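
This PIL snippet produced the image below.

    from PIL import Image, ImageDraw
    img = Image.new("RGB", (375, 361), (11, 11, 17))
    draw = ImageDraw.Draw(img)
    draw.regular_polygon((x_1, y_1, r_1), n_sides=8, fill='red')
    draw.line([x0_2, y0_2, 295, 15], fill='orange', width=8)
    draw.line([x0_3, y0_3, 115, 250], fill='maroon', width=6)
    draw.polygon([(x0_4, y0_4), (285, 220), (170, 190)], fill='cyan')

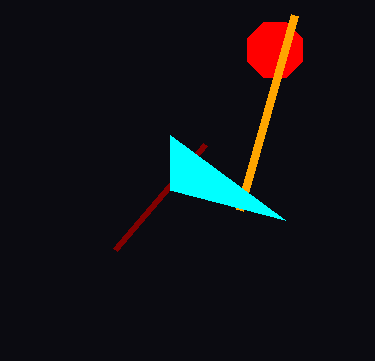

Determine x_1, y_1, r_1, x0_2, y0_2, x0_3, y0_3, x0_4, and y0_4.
x_1 = 275
y_1 = 50
r_1 = 30
x0_2 = 240
y0_2 = 210
x0_3 = 205
y0_3 = 145
x0_4 = 170
y0_4 = 135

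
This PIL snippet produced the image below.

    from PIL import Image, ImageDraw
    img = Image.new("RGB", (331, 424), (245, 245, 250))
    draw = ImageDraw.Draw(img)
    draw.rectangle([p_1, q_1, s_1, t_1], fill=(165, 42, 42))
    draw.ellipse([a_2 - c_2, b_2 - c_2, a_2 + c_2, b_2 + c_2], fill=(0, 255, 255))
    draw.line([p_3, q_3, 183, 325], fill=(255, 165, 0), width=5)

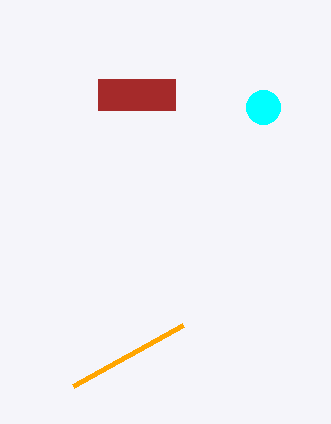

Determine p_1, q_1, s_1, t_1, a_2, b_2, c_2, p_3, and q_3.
p_1 = 98
q_1 = 79
s_1 = 175
t_1 = 110
a_2 = 263
b_2 = 107
c_2 = 17
p_3 = 73
q_3 = 386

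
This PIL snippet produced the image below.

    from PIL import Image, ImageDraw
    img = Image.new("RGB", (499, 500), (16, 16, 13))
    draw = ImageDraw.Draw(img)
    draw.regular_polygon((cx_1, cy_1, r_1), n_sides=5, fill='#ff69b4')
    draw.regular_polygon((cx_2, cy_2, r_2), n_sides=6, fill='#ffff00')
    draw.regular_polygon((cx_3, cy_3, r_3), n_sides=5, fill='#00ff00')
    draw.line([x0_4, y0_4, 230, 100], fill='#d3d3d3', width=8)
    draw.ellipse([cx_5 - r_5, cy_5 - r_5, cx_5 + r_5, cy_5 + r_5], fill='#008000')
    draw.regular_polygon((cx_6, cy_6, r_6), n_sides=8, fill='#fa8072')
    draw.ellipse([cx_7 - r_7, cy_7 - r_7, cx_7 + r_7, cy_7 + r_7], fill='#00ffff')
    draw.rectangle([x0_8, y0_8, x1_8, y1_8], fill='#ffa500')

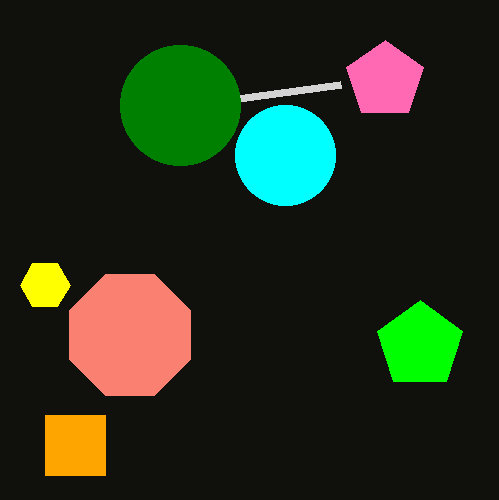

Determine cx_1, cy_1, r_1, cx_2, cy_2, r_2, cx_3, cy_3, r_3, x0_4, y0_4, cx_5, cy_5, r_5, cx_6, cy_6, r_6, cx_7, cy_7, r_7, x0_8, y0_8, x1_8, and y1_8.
cx_1 = 385
cy_1 = 80
r_1 = 40
cx_2 = 45
cy_2 = 285
r_2 = 25
cx_3 = 420
cy_3 = 345
r_3 = 45
x0_4 = 340
y0_4 = 85
cx_5 = 180
cy_5 = 105
r_5 = 60
cx_6 = 130
cy_6 = 335
r_6 = 65
cx_7 = 285
cy_7 = 155
r_7 = 50
x0_8 = 45
y0_8 = 415
x1_8 = 105
y1_8 = 475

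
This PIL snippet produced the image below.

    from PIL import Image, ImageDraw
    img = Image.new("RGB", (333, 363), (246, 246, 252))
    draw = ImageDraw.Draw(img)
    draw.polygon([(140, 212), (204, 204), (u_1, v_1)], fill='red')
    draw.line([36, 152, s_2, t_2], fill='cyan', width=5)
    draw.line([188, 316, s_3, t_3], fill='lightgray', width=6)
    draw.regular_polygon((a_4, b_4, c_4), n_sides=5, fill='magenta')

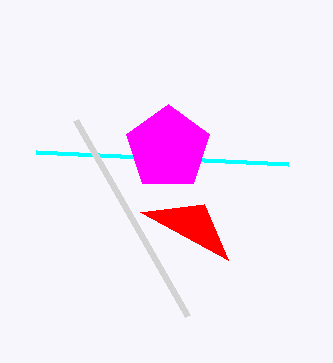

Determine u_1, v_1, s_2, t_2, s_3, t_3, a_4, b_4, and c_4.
u_1 = 228, v_1 = 260, s_2 = 288, t_2 = 164, s_3 = 76, t_3 = 120, a_4 = 168, b_4 = 148, c_4 = 44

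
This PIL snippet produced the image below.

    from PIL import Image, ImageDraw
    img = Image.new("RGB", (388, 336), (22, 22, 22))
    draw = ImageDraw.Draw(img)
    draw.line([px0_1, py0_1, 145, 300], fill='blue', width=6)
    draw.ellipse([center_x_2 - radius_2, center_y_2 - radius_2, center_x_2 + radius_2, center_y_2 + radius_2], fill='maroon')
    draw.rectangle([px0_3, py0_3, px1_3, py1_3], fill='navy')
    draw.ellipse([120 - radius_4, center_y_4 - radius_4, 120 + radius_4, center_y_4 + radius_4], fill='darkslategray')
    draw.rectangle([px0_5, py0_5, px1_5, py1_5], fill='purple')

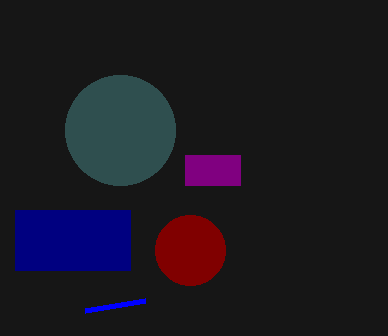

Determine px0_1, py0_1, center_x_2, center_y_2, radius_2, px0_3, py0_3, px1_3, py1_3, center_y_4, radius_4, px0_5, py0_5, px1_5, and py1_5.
px0_1 = 85; py0_1 = 310; center_x_2 = 190; center_y_2 = 250; radius_2 = 35; px0_3 = 15; py0_3 = 210; px1_3 = 130; py1_3 = 270; center_y_4 = 130; radius_4 = 55; px0_5 = 185; py0_5 = 155; px1_5 = 240; py1_5 = 185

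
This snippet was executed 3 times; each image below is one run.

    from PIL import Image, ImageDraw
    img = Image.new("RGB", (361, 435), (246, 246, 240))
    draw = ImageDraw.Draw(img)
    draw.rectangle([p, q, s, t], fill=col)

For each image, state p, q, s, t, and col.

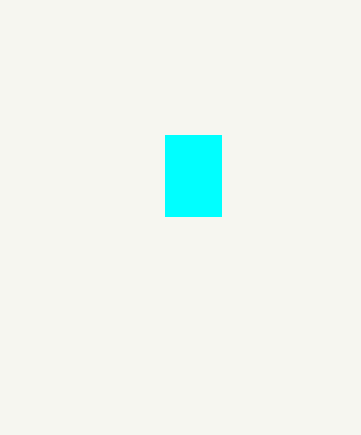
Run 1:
p = 165; q = 135; s = 221; t = 216; col = 'cyan'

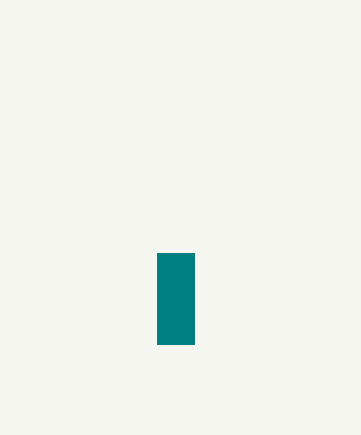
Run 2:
p = 157, q = 253, s = 194, t = 344, col = 'teal'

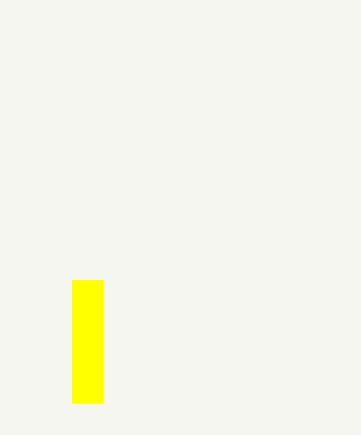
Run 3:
p = 72
q = 280
s = 102
t = 402
col = 'yellow'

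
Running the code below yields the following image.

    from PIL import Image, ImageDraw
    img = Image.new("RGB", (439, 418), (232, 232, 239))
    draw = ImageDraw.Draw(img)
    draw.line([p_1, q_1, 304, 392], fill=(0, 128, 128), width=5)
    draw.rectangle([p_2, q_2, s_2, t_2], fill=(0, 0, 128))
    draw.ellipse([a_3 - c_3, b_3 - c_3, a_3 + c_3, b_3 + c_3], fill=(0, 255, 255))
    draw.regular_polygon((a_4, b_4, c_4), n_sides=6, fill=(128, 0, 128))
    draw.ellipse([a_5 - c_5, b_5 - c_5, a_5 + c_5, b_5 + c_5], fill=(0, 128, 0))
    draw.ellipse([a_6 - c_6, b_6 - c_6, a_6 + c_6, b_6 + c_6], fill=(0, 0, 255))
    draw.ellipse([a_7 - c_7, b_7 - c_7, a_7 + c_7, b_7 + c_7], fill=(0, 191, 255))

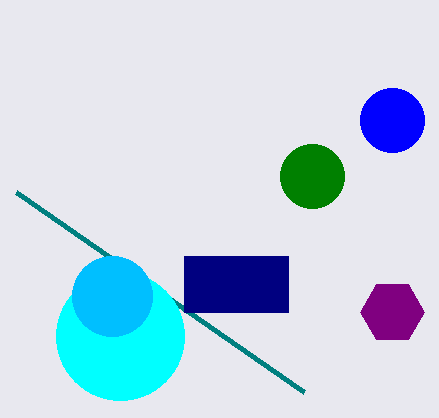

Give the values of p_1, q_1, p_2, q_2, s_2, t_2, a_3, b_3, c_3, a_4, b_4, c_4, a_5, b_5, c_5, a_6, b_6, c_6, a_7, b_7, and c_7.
p_1 = 16, q_1 = 192, p_2 = 184, q_2 = 256, s_2 = 288, t_2 = 312, a_3 = 120, b_3 = 336, c_3 = 64, a_4 = 392, b_4 = 312, c_4 = 32, a_5 = 312, b_5 = 176, c_5 = 32, a_6 = 392, b_6 = 120, c_6 = 32, a_7 = 112, b_7 = 296, c_7 = 40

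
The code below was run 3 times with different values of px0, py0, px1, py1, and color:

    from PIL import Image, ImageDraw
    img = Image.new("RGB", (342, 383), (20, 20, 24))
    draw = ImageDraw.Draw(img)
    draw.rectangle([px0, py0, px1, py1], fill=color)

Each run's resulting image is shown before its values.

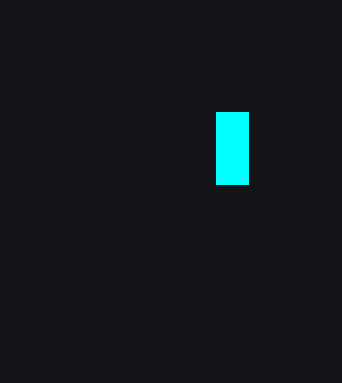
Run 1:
px0 = 216; py0 = 112; px1 = 248; py1 = 184; color = 'cyan'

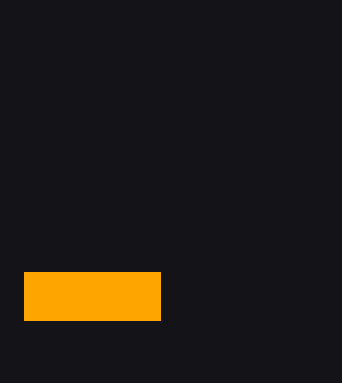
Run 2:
px0 = 24, py0 = 272, px1 = 160, py1 = 320, color = 'orange'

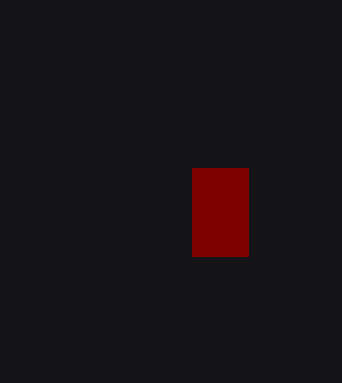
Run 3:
px0 = 192, py0 = 168, px1 = 248, py1 = 256, color = 'maroon'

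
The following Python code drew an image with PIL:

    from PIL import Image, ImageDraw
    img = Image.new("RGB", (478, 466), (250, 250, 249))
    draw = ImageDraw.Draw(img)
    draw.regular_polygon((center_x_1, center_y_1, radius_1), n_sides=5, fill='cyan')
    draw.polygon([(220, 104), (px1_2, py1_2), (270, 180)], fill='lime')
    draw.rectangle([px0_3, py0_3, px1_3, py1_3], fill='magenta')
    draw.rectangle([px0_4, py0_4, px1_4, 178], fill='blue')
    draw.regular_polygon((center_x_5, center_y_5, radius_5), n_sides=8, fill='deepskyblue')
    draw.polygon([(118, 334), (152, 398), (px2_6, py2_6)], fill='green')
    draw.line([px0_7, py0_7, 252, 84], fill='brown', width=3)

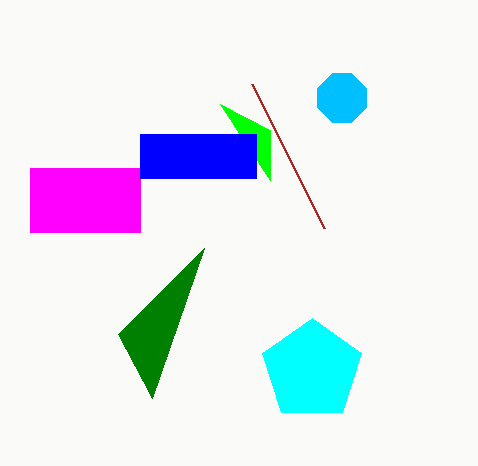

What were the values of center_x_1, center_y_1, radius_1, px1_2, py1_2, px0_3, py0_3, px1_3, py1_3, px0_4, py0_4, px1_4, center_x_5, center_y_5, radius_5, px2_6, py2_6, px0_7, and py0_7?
center_x_1 = 312
center_y_1 = 370
radius_1 = 52
px1_2 = 270
py1_2 = 130
px0_3 = 30
py0_3 = 168
px1_3 = 140
py1_3 = 232
px0_4 = 140
py0_4 = 134
px1_4 = 256
center_x_5 = 342
center_y_5 = 98
radius_5 = 26
px2_6 = 204
py2_6 = 248
px0_7 = 324
py0_7 = 228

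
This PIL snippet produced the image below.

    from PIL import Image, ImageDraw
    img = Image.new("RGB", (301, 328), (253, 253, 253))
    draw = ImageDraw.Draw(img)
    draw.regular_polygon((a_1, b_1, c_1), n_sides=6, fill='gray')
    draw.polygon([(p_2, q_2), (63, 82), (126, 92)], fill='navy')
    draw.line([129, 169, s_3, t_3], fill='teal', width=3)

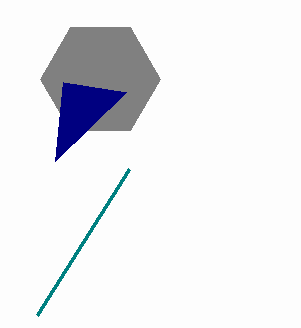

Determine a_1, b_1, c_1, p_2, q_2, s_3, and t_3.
a_1 = 100, b_1 = 79, c_1 = 60, p_2 = 55, q_2 = 161, s_3 = 37, t_3 = 315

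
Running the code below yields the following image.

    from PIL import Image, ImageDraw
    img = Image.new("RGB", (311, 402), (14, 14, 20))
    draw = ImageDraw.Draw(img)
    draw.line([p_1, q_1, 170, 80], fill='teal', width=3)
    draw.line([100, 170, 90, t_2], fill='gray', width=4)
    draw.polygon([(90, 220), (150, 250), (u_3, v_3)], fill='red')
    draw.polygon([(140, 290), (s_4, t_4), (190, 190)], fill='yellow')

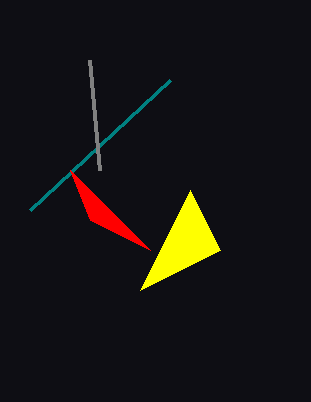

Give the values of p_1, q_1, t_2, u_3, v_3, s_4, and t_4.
p_1 = 30, q_1 = 210, t_2 = 60, u_3 = 70, v_3 = 170, s_4 = 220, t_4 = 250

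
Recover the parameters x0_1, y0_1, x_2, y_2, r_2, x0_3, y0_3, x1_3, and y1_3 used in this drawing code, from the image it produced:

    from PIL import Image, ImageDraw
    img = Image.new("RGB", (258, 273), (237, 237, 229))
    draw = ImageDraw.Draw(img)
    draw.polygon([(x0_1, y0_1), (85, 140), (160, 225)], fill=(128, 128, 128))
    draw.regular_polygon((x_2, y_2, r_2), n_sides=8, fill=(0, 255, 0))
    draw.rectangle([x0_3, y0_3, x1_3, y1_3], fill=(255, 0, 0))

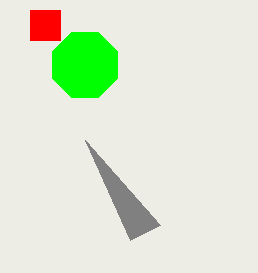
x0_1 = 130
y0_1 = 240
x_2 = 85
y_2 = 65
r_2 = 35
x0_3 = 30
y0_3 = 10
x1_3 = 60
y1_3 = 40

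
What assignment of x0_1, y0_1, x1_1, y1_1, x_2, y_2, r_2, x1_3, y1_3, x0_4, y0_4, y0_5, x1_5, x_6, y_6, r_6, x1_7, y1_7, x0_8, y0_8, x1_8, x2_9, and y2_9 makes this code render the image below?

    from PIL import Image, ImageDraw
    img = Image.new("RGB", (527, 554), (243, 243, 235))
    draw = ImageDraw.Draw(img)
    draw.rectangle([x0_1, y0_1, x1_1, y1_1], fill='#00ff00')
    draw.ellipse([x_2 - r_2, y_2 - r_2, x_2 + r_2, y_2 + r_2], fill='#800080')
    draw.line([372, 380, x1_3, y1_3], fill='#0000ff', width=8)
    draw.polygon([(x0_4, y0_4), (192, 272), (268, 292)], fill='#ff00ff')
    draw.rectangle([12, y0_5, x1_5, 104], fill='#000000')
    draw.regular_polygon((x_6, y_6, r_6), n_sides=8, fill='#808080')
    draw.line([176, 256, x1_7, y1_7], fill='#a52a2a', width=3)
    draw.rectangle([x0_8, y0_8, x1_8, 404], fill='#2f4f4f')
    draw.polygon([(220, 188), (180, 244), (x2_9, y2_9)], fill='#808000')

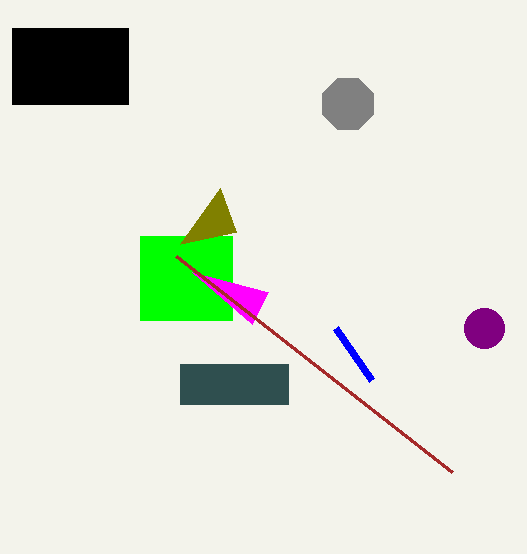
x0_1 = 140
y0_1 = 236
x1_1 = 232
y1_1 = 320
x_2 = 484
y_2 = 328
r_2 = 20
x1_3 = 336
y1_3 = 328
x0_4 = 252
y0_4 = 324
y0_5 = 28
x1_5 = 128
x_6 = 348
y_6 = 104
r_6 = 28
x1_7 = 452
y1_7 = 472
x0_8 = 180
y0_8 = 364
x1_8 = 288
x2_9 = 236
y2_9 = 232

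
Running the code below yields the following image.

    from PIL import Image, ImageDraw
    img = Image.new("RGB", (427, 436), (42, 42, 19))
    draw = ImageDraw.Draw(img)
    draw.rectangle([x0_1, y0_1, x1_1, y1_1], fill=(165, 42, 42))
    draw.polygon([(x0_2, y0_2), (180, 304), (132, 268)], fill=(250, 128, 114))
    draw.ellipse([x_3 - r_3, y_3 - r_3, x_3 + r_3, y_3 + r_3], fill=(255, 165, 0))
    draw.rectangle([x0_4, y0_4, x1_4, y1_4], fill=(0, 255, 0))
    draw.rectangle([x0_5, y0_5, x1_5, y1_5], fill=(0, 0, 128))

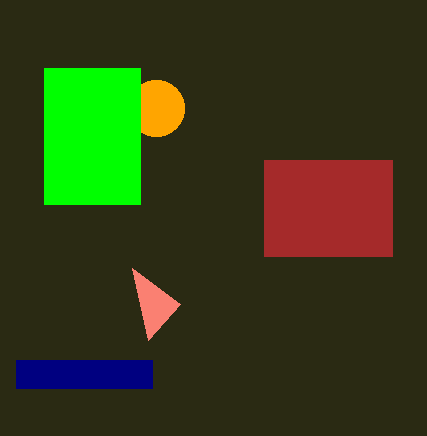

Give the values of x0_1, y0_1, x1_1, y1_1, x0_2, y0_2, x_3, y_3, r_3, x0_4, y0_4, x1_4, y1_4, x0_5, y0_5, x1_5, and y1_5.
x0_1 = 264, y0_1 = 160, x1_1 = 392, y1_1 = 256, x0_2 = 148, y0_2 = 340, x_3 = 156, y_3 = 108, r_3 = 28, x0_4 = 44, y0_4 = 68, x1_4 = 140, y1_4 = 204, x0_5 = 16, y0_5 = 360, x1_5 = 152, y1_5 = 388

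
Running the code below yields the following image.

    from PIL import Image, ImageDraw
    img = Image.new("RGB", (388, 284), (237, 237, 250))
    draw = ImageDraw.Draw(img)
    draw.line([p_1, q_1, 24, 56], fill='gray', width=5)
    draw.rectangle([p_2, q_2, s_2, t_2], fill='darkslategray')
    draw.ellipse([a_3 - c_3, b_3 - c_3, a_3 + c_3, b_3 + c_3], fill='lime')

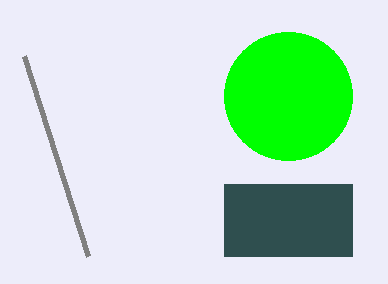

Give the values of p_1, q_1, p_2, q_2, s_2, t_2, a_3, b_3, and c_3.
p_1 = 88
q_1 = 256
p_2 = 224
q_2 = 184
s_2 = 352
t_2 = 256
a_3 = 288
b_3 = 96
c_3 = 64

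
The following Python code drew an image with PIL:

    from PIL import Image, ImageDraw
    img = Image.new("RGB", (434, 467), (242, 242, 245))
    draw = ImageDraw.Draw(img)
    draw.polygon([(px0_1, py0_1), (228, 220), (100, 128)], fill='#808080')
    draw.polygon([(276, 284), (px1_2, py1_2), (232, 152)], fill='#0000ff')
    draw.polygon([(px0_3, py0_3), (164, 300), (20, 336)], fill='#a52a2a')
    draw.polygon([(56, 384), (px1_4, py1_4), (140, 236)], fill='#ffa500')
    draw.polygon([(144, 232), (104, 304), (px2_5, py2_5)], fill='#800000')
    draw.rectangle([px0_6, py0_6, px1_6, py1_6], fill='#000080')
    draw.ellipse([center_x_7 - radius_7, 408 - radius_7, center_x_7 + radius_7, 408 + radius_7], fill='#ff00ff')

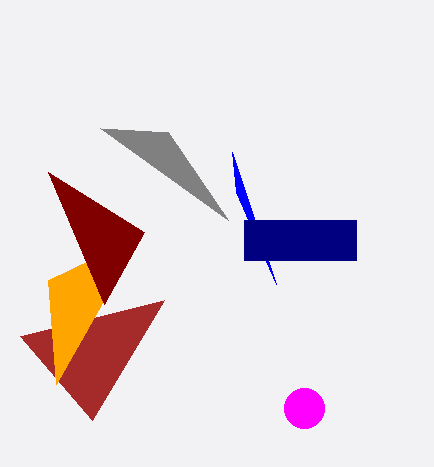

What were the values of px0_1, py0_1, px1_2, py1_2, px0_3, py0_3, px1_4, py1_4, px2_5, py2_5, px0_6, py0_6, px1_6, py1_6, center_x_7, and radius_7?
px0_1 = 168, py0_1 = 132, px1_2 = 236, py1_2 = 192, px0_3 = 92, py0_3 = 420, px1_4 = 48, py1_4 = 280, px2_5 = 48, py2_5 = 172, px0_6 = 244, py0_6 = 220, px1_6 = 356, py1_6 = 260, center_x_7 = 304, radius_7 = 20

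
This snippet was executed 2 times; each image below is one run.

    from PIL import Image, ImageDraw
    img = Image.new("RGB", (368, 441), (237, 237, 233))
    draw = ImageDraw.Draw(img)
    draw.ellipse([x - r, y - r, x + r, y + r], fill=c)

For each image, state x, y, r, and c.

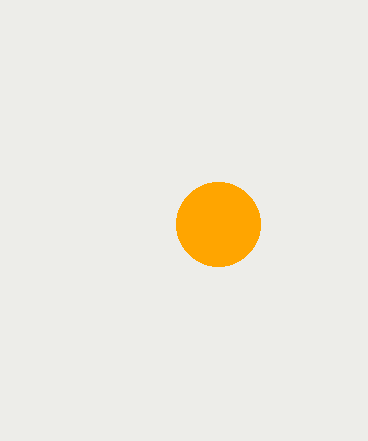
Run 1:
x = 218
y = 224
r = 42
c = 'orange'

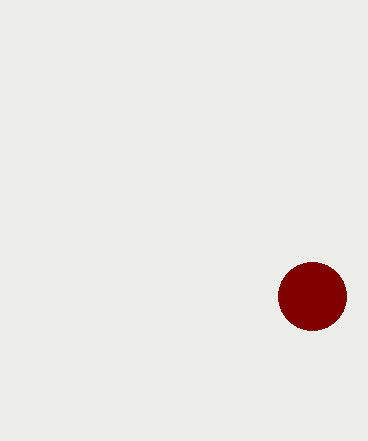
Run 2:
x = 312, y = 296, r = 34, c = 'maroon'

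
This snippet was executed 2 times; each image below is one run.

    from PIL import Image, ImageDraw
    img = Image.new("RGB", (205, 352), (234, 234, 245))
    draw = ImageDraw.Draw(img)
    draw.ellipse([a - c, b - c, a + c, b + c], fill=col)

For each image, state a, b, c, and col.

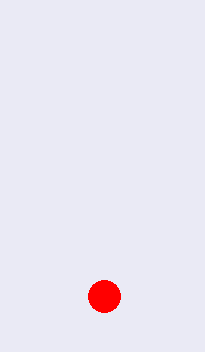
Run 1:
a = 104; b = 296; c = 16; col = 'red'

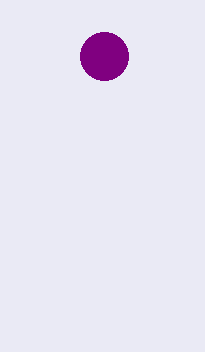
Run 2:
a = 104
b = 56
c = 24
col = 'purple'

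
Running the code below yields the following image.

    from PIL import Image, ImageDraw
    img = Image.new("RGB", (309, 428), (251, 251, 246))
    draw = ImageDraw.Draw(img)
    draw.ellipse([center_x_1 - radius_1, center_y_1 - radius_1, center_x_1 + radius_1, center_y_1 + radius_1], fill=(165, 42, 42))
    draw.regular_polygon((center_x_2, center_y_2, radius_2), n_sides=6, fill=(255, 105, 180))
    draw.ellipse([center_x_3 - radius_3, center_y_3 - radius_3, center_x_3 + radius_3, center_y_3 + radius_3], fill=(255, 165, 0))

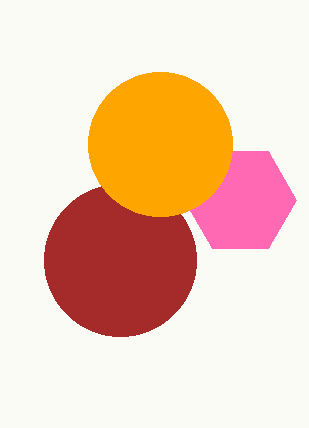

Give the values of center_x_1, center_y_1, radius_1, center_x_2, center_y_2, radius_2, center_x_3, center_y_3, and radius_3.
center_x_1 = 120, center_y_1 = 260, radius_1 = 76, center_x_2 = 240, center_y_2 = 200, radius_2 = 56, center_x_3 = 160, center_y_3 = 144, radius_3 = 72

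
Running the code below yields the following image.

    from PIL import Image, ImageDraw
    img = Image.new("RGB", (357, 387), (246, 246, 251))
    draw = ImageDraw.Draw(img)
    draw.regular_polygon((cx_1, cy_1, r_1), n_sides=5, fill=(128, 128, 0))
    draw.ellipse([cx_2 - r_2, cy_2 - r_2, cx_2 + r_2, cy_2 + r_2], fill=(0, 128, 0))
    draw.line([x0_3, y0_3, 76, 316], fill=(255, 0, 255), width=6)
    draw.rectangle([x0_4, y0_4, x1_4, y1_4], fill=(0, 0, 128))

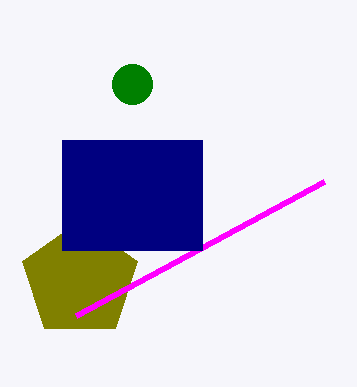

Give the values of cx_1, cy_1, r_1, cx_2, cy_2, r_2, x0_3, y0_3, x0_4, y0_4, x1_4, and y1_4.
cx_1 = 80, cy_1 = 280, r_1 = 60, cx_2 = 132, cy_2 = 84, r_2 = 20, x0_3 = 324, y0_3 = 182, x0_4 = 62, y0_4 = 140, x1_4 = 202, y1_4 = 250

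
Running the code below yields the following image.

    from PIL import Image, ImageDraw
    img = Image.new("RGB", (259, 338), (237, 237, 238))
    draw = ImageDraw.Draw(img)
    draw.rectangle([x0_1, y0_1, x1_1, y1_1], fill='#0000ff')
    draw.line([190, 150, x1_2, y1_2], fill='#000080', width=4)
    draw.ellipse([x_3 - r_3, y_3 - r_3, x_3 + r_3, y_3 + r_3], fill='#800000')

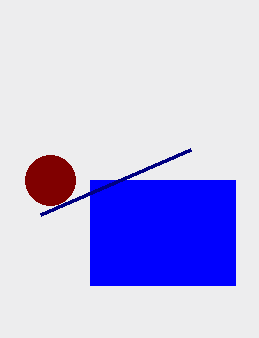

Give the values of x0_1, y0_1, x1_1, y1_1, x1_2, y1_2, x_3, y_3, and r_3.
x0_1 = 90
y0_1 = 180
x1_1 = 235
y1_1 = 285
x1_2 = 40
y1_2 = 215
x_3 = 50
y_3 = 180
r_3 = 25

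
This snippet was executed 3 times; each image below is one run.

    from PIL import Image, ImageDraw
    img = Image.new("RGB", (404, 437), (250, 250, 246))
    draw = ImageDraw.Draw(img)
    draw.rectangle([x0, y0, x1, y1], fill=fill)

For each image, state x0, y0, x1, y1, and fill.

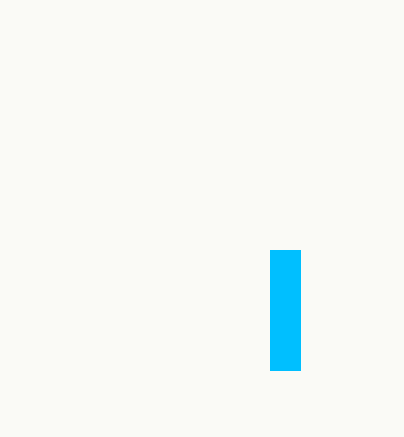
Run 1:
x0 = 270
y0 = 250
x1 = 300
y1 = 370
fill = 'deepskyblue'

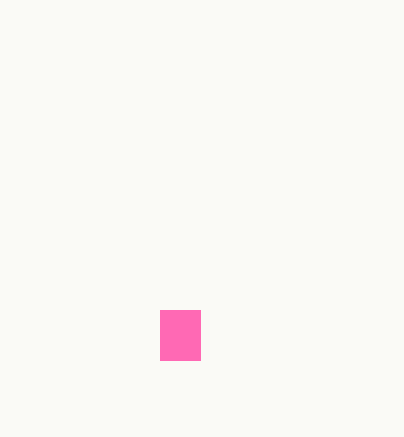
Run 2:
x0 = 160; y0 = 310; x1 = 200; y1 = 360; fill = 'hotpink'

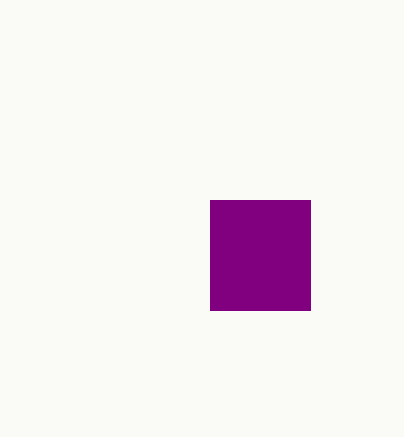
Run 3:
x0 = 210
y0 = 200
x1 = 310
y1 = 310
fill = 'purple'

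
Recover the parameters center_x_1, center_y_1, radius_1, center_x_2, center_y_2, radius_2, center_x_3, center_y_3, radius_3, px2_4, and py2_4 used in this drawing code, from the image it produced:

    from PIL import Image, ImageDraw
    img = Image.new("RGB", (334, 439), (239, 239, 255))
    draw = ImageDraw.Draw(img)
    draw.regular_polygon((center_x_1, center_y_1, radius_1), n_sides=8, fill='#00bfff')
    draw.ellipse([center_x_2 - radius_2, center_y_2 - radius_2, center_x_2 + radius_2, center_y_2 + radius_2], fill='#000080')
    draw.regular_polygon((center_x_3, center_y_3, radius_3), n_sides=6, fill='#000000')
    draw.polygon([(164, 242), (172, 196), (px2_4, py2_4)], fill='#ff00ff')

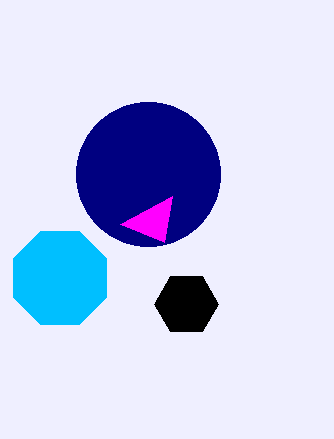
center_x_1 = 60, center_y_1 = 278, radius_1 = 50, center_x_2 = 148, center_y_2 = 174, radius_2 = 72, center_x_3 = 186, center_y_3 = 304, radius_3 = 32, px2_4 = 120, py2_4 = 224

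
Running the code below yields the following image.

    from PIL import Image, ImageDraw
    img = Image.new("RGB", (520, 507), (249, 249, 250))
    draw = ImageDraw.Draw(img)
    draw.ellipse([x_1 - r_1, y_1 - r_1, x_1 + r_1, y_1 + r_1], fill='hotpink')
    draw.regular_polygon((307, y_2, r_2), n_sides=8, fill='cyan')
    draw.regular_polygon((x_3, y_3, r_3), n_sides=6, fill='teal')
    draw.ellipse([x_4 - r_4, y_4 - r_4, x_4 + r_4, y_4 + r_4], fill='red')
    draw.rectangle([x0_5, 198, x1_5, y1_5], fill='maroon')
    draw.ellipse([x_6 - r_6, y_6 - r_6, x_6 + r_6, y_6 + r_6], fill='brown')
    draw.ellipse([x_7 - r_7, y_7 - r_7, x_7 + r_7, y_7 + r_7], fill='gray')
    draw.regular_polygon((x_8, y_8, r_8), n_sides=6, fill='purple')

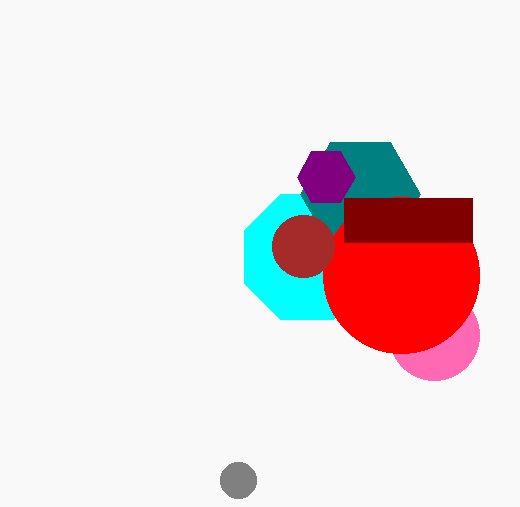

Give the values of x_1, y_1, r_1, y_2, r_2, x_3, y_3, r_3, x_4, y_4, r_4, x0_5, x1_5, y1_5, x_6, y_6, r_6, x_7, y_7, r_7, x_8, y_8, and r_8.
x_1 = 434; y_1 = 335; r_1 = 45; y_2 = 257; r_2 = 68; x_3 = 360; y_3 = 194; r_3 = 60; x_4 = 401; y_4 = 275; r_4 = 78; x0_5 = 344; x1_5 = 472; y1_5 = 242; x_6 = 303; y_6 = 246; r_6 = 31; x_7 = 238; y_7 = 480; r_7 = 18; x_8 = 326; y_8 = 177; r_8 = 29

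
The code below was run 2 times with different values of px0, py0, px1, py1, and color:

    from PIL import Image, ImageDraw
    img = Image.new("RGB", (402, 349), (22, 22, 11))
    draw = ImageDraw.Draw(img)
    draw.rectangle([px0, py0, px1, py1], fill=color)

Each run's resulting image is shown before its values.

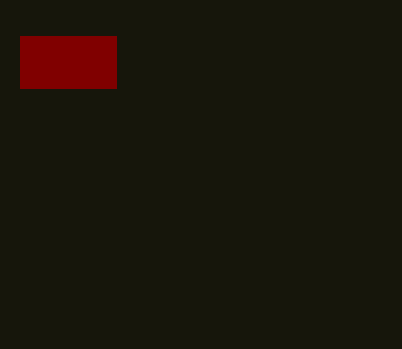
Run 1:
px0 = 20; py0 = 36; px1 = 116; py1 = 88; color = 'maroon'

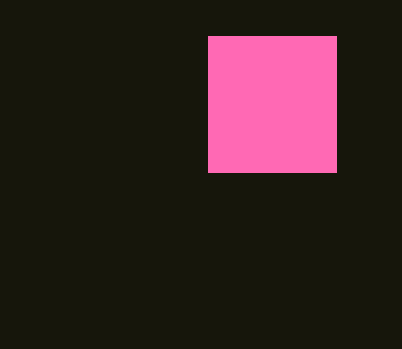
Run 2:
px0 = 208
py0 = 36
px1 = 336
py1 = 172
color = 'hotpink'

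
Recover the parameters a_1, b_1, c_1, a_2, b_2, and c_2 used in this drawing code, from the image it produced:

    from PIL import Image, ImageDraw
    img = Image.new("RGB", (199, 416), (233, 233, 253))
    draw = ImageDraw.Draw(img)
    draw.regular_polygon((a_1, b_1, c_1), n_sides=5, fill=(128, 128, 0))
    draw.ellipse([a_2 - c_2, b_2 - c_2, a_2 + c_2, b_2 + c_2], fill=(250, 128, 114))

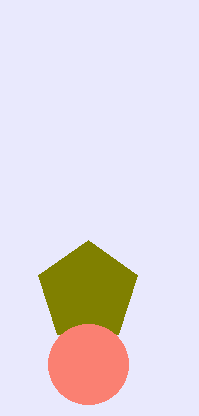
a_1 = 88; b_1 = 292; c_1 = 52; a_2 = 88; b_2 = 364; c_2 = 40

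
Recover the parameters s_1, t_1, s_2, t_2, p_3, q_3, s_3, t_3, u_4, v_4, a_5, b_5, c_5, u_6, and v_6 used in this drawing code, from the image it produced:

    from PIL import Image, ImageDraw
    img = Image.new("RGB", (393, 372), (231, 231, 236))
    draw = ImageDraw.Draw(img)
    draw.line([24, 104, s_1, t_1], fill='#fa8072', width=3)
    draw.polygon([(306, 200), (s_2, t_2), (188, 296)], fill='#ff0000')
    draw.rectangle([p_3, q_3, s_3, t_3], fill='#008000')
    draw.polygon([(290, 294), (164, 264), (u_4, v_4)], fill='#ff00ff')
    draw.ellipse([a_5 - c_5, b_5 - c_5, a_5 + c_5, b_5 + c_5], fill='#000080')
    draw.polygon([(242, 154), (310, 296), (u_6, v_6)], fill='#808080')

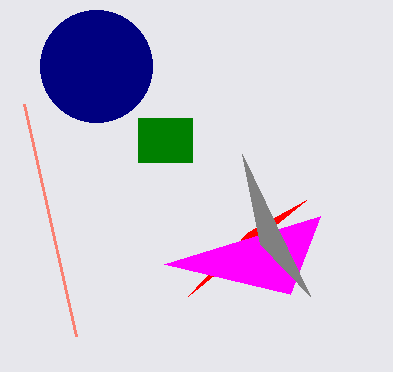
s_1 = 76, t_1 = 336, s_2 = 248, t_2 = 232, p_3 = 138, q_3 = 118, s_3 = 192, t_3 = 162, u_4 = 320, v_4 = 216, a_5 = 96, b_5 = 66, c_5 = 56, u_6 = 260, v_6 = 244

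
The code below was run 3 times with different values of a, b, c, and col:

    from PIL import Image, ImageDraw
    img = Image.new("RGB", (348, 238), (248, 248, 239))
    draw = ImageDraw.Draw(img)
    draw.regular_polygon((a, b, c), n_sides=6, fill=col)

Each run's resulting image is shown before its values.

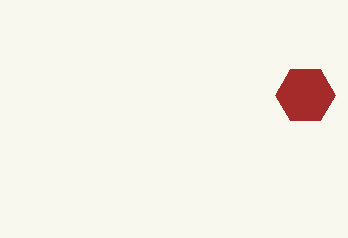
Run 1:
a = 305; b = 95; c = 30; col = 'brown'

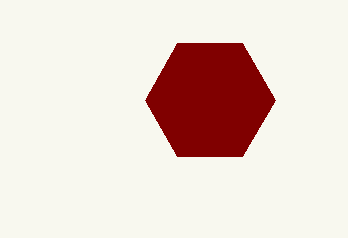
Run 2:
a = 210
b = 100
c = 65
col = 'maroon'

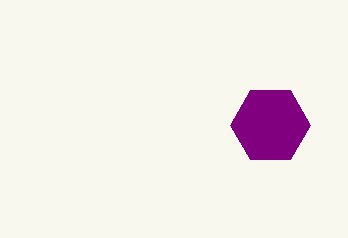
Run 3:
a = 270, b = 125, c = 40, col = 'purple'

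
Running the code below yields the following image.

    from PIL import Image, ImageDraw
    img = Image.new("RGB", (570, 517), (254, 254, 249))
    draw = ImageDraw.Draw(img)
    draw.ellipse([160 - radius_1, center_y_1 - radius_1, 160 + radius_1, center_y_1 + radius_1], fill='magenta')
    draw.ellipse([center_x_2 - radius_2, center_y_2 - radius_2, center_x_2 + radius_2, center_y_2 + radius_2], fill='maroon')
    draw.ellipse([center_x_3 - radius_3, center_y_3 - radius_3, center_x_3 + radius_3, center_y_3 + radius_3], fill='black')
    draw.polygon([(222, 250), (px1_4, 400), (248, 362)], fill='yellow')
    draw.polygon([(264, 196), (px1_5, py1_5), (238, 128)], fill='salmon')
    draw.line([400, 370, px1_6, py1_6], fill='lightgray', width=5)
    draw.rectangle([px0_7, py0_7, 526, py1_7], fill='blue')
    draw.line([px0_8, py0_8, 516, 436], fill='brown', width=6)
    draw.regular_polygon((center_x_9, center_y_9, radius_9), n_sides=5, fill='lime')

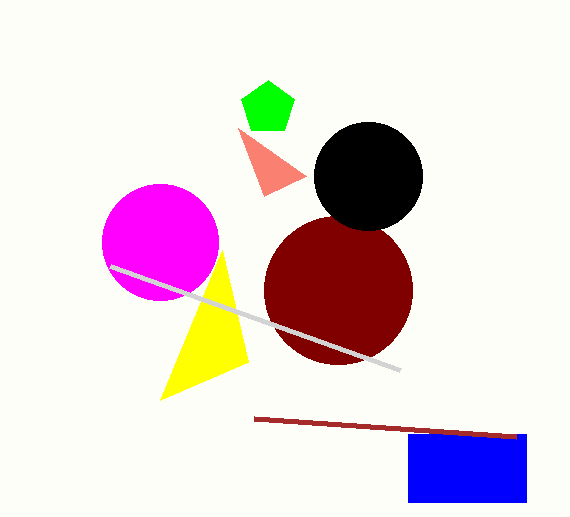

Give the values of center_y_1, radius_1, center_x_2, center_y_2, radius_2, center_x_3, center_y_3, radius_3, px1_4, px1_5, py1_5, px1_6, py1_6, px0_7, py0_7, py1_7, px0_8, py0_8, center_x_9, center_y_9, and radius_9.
center_y_1 = 242
radius_1 = 58
center_x_2 = 338
center_y_2 = 290
radius_2 = 74
center_x_3 = 368
center_y_3 = 176
radius_3 = 54
px1_4 = 160
px1_5 = 306
py1_5 = 176
px1_6 = 110
py1_6 = 266
px0_7 = 408
py0_7 = 434
py1_7 = 502
px0_8 = 254
py0_8 = 418
center_x_9 = 268
center_y_9 = 108
radius_9 = 28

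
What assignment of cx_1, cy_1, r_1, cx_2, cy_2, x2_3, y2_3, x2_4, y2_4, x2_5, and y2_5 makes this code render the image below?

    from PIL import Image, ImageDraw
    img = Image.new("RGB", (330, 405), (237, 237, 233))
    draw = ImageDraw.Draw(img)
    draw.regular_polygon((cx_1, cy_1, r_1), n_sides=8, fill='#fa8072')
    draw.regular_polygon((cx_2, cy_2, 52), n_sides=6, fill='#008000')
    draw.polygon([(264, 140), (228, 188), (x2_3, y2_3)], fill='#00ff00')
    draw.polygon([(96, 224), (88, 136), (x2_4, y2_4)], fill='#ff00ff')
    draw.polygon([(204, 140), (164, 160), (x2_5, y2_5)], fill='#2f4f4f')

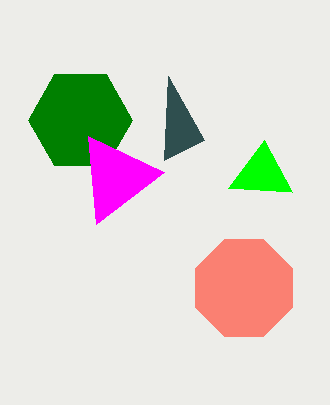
cx_1 = 244
cy_1 = 288
r_1 = 52
cx_2 = 80
cy_2 = 120
x2_3 = 292
y2_3 = 192
x2_4 = 164
y2_4 = 172
x2_5 = 168
y2_5 = 76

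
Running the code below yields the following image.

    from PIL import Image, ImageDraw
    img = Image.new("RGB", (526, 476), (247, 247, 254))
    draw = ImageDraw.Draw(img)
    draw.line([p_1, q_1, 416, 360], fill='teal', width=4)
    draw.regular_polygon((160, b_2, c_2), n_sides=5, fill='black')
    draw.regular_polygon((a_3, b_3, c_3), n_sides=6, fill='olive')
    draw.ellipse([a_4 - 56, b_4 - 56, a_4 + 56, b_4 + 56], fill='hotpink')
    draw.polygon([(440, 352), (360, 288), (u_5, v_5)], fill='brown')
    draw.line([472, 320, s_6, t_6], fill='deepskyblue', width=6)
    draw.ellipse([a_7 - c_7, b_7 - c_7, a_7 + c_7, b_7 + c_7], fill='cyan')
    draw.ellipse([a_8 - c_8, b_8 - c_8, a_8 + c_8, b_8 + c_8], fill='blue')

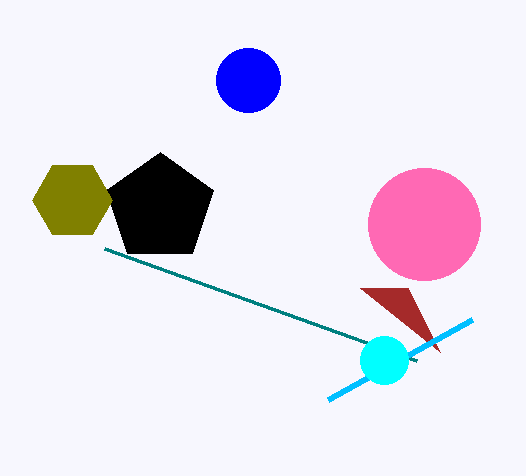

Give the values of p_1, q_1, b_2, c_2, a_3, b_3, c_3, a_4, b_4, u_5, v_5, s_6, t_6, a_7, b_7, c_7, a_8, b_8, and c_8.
p_1 = 104; q_1 = 248; b_2 = 208; c_2 = 56; a_3 = 72; b_3 = 200; c_3 = 40; a_4 = 424; b_4 = 224; u_5 = 408; v_5 = 288; s_6 = 328; t_6 = 400; a_7 = 384; b_7 = 360; c_7 = 24; a_8 = 248; b_8 = 80; c_8 = 32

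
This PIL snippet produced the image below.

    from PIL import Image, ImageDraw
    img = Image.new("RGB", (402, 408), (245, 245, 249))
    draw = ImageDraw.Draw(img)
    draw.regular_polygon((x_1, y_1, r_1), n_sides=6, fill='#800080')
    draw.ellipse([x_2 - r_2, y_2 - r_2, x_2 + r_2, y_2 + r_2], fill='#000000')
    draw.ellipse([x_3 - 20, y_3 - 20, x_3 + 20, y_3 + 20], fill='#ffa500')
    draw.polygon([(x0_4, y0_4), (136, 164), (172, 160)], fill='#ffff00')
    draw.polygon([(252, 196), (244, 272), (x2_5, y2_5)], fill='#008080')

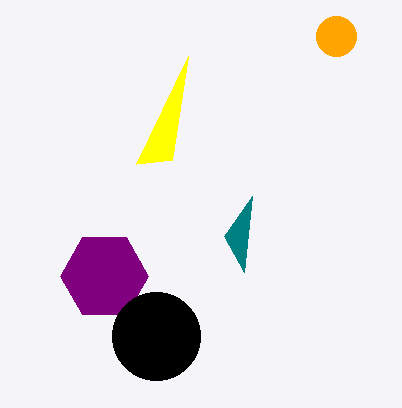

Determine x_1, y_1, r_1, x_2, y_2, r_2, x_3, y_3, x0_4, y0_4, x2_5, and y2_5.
x_1 = 104; y_1 = 276; r_1 = 44; x_2 = 156; y_2 = 336; r_2 = 44; x_3 = 336; y_3 = 36; x0_4 = 188; y0_4 = 56; x2_5 = 224; y2_5 = 236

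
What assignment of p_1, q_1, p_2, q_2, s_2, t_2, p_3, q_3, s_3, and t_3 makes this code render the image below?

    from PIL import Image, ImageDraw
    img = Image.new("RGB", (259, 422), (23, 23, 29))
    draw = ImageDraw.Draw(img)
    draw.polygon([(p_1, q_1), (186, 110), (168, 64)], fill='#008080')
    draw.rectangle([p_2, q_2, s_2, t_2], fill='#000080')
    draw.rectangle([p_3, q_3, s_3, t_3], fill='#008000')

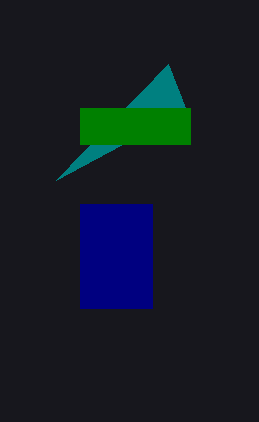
p_1 = 56
q_1 = 180
p_2 = 80
q_2 = 204
s_2 = 152
t_2 = 308
p_3 = 80
q_3 = 108
s_3 = 190
t_3 = 144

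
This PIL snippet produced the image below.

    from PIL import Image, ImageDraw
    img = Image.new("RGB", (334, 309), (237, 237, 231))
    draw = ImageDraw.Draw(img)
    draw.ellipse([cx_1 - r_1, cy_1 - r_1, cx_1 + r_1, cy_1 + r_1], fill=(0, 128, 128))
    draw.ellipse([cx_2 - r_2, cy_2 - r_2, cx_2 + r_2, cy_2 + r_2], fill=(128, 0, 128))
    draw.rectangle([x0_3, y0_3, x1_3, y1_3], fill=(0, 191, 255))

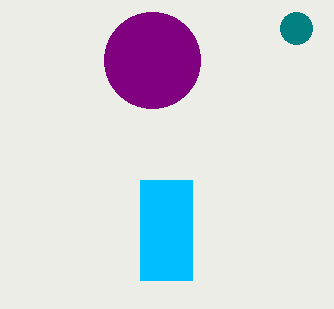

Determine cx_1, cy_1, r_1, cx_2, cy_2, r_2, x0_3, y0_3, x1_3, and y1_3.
cx_1 = 296; cy_1 = 28; r_1 = 16; cx_2 = 152; cy_2 = 60; r_2 = 48; x0_3 = 140; y0_3 = 180; x1_3 = 192; y1_3 = 280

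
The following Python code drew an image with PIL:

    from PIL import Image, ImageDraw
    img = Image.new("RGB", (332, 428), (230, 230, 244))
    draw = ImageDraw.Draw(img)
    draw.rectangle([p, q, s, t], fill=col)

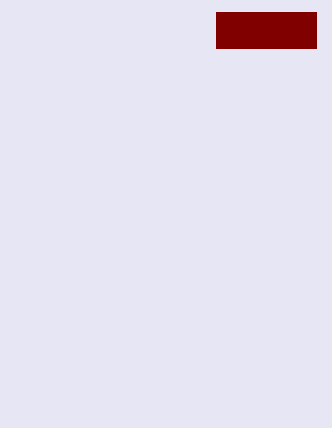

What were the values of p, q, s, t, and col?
p = 216; q = 12; s = 316; t = 48; col = 'maroon'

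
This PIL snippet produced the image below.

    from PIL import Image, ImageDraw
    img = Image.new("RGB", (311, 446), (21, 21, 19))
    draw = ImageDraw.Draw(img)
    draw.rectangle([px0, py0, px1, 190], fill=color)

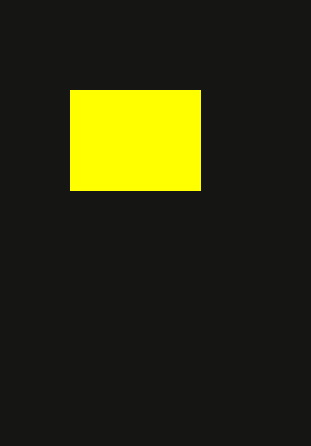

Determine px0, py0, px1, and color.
px0 = 70; py0 = 90; px1 = 200; color = 'yellow'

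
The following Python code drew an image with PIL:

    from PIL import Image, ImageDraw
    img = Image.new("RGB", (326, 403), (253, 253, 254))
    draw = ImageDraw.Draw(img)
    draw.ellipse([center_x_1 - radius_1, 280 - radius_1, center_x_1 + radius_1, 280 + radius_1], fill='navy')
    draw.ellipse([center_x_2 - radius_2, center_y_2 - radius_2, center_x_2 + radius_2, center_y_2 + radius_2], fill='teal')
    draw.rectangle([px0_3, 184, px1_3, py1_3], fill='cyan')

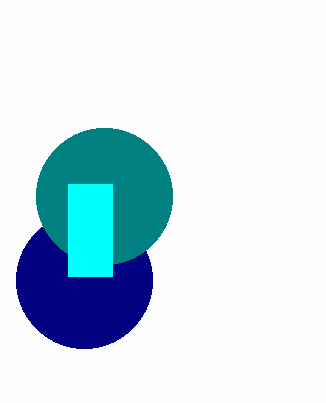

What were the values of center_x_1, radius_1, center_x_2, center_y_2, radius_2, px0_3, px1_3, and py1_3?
center_x_1 = 84, radius_1 = 68, center_x_2 = 104, center_y_2 = 196, radius_2 = 68, px0_3 = 68, px1_3 = 112, py1_3 = 276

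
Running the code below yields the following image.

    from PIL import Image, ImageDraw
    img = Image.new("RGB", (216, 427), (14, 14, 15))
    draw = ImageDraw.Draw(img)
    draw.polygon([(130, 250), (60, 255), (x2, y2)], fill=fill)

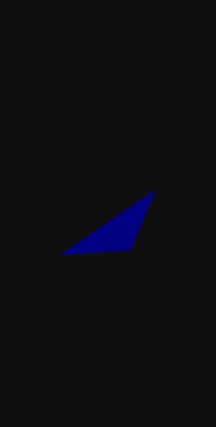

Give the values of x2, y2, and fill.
x2 = 155, y2 = 190, fill = 'navy'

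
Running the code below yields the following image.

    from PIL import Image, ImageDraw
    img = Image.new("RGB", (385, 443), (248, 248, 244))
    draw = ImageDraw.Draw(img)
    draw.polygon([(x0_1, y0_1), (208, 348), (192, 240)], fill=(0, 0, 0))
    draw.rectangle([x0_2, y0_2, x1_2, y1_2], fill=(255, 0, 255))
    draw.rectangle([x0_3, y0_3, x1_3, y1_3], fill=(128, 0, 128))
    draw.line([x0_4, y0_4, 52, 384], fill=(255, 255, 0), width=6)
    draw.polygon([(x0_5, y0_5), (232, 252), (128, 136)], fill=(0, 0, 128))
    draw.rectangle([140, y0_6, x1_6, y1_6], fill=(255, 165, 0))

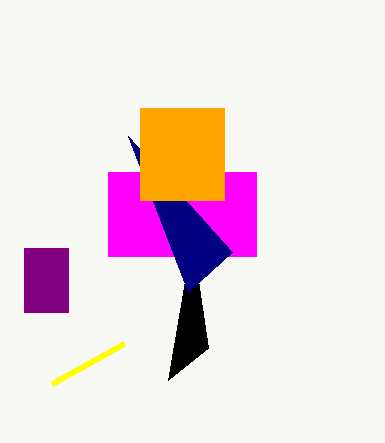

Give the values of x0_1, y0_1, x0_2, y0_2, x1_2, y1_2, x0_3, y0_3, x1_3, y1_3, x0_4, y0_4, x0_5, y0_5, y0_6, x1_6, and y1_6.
x0_1 = 168; y0_1 = 380; x0_2 = 108; y0_2 = 172; x1_2 = 256; y1_2 = 256; x0_3 = 24; y0_3 = 248; x1_3 = 68; y1_3 = 312; x0_4 = 124; y0_4 = 344; x0_5 = 188; y0_5 = 292; y0_6 = 108; x1_6 = 224; y1_6 = 200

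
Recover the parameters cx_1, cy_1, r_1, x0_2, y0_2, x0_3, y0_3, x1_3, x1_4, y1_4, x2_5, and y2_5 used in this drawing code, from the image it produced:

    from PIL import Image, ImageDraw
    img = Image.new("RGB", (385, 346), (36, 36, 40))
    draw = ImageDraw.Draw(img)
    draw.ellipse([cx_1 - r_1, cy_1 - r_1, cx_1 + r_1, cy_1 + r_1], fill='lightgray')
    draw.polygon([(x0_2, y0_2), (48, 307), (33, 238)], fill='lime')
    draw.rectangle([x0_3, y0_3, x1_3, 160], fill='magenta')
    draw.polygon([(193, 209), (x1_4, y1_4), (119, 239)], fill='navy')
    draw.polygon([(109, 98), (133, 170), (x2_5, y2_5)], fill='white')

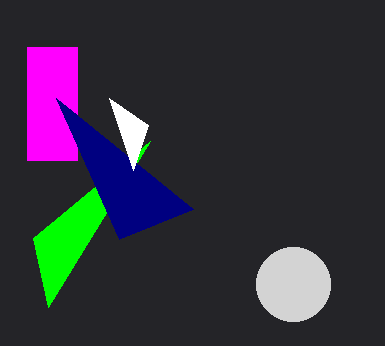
cx_1 = 293
cy_1 = 284
r_1 = 37
x0_2 = 150
y0_2 = 141
x0_3 = 27
y0_3 = 47
x1_3 = 77
x1_4 = 56
y1_4 = 98
x2_5 = 148
y2_5 = 125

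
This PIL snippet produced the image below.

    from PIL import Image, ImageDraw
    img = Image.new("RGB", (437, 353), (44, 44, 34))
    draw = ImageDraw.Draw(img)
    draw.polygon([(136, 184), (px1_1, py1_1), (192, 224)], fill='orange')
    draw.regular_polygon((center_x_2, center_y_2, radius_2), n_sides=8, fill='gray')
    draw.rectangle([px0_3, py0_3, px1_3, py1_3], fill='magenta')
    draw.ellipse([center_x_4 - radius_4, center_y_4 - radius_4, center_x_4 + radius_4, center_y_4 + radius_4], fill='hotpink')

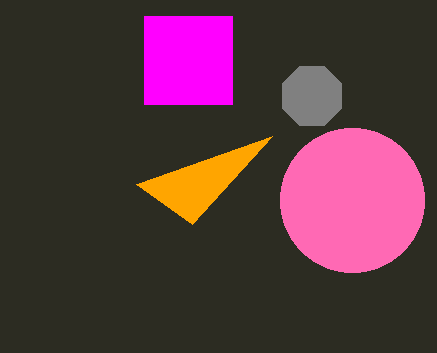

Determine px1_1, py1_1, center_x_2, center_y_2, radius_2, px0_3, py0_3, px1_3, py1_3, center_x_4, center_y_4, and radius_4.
px1_1 = 272, py1_1 = 136, center_x_2 = 312, center_y_2 = 96, radius_2 = 32, px0_3 = 144, py0_3 = 16, px1_3 = 232, py1_3 = 104, center_x_4 = 352, center_y_4 = 200, radius_4 = 72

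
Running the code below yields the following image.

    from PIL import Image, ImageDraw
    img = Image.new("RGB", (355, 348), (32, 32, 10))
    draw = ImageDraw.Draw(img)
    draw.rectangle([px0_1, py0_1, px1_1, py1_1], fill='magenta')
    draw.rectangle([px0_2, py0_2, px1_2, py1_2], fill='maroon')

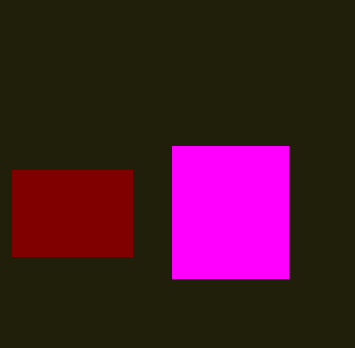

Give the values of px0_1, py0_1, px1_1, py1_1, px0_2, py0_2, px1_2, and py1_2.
px0_1 = 172
py0_1 = 146
px1_1 = 288
py1_1 = 278
px0_2 = 12
py0_2 = 170
px1_2 = 132
py1_2 = 256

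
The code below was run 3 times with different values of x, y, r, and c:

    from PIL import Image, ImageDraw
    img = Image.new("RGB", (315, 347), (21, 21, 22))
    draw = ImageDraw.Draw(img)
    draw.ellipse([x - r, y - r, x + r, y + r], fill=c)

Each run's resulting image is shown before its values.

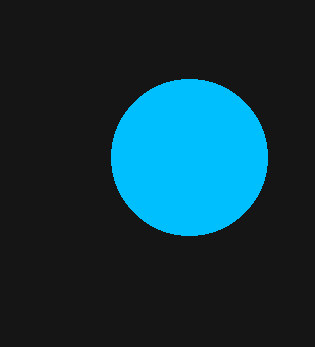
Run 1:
x = 189; y = 157; r = 78; c = 'deepskyblue'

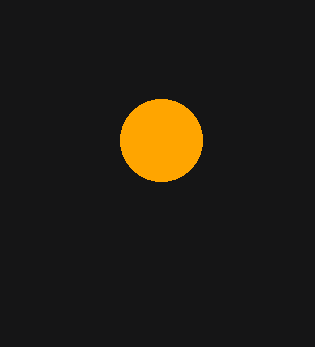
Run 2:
x = 161, y = 140, r = 41, c = 'orange'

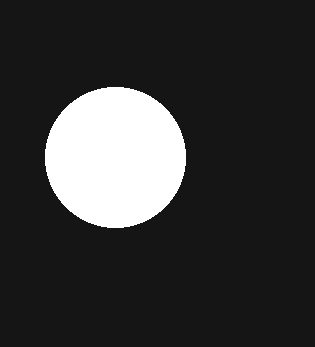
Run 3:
x = 115; y = 157; r = 70; c = 'white'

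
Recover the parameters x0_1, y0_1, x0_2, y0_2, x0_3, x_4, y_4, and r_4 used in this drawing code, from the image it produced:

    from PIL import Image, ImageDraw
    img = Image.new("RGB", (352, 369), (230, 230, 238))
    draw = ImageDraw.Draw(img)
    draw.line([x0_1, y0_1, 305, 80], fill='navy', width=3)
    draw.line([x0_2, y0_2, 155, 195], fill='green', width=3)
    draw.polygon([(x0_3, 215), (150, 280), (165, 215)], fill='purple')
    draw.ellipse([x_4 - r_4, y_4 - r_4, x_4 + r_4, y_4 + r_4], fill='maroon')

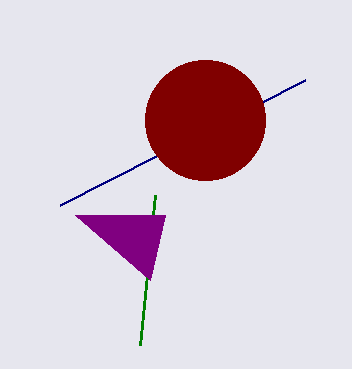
x0_1 = 60; y0_1 = 205; x0_2 = 140; y0_2 = 345; x0_3 = 75; x_4 = 205; y_4 = 120; r_4 = 60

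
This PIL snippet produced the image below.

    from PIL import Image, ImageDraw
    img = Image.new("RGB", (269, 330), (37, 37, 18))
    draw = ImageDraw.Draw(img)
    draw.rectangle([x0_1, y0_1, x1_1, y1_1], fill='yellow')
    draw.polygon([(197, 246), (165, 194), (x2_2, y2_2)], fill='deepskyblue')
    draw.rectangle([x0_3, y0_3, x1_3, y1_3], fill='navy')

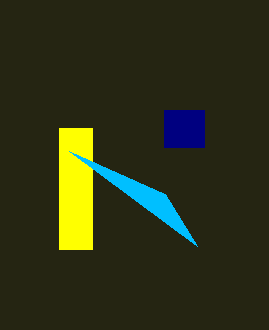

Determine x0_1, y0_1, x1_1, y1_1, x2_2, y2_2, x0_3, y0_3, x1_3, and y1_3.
x0_1 = 59; y0_1 = 128; x1_1 = 92; y1_1 = 249; x2_2 = 69; y2_2 = 151; x0_3 = 164; y0_3 = 110; x1_3 = 204; y1_3 = 147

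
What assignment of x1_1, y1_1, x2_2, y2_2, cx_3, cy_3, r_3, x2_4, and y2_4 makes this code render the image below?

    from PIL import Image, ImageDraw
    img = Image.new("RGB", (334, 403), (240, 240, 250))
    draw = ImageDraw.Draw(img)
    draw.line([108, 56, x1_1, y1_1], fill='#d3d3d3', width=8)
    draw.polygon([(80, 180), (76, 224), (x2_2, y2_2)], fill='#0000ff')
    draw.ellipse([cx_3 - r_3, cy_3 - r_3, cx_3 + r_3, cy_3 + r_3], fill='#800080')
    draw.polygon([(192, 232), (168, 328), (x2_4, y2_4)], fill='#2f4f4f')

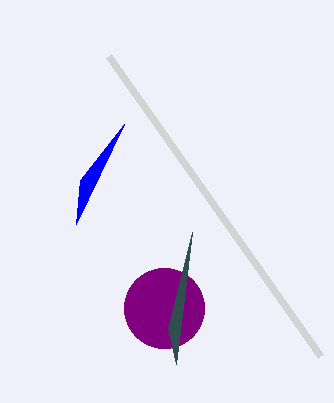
x1_1 = 320, y1_1 = 356, x2_2 = 124, y2_2 = 124, cx_3 = 164, cy_3 = 308, r_3 = 40, x2_4 = 176, y2_4 = 364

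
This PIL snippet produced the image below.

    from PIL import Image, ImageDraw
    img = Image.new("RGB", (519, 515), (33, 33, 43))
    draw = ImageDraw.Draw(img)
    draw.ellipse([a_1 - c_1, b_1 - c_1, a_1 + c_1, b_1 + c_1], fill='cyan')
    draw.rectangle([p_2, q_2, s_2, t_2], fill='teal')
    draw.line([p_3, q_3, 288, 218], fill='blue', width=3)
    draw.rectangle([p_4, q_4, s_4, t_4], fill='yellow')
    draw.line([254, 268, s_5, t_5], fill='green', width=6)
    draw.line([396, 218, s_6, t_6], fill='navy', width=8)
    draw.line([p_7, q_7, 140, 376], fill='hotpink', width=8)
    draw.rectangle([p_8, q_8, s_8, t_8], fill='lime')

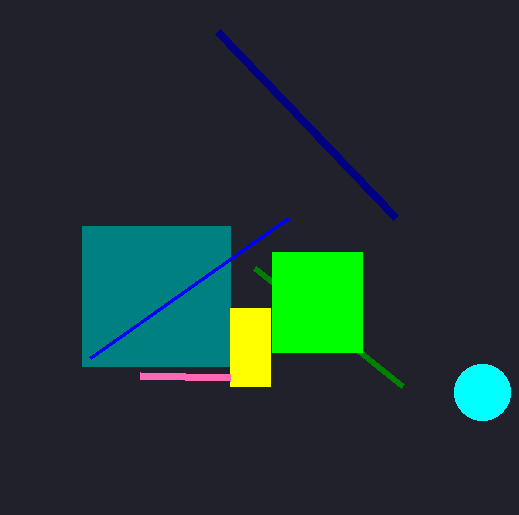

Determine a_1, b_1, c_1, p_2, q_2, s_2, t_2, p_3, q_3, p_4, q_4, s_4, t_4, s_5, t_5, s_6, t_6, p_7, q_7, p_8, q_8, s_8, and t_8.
a_1 = 482, b_1 = 392, c_1 = 28, p_2 = 82, q_2 = 226, s_2 = 230, t_2 = 366, p_3 = 90, q_3 = 358, p_4 = 230, q_4 = 308, s_4 = 270, t_4 = 386, s_5 = 402, t_5 = 386, s_6 = 218, t_6 = 32, p_7 = 230, q_7 = 378, p_8 = 272, q_8 = 252, s_8 = 362, t_8 = 352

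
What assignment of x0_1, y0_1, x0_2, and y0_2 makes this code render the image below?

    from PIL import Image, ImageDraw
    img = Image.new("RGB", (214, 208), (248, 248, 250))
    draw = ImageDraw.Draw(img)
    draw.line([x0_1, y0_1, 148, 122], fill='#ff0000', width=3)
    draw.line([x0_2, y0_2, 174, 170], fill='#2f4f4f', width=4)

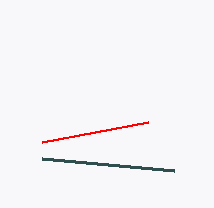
x0_1 = 42
y0_1 = 142
x0_2 = 42
y0_2 = 158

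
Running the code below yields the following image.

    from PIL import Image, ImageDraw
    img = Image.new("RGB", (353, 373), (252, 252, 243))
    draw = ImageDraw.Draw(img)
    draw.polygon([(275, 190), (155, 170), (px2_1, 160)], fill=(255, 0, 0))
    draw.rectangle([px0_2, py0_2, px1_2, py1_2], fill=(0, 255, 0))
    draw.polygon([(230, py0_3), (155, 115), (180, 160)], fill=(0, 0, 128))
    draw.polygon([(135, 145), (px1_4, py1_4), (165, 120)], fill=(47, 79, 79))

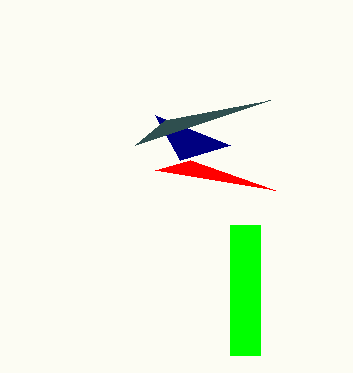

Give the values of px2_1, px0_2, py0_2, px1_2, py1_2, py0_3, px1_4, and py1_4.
px2_1 = 190; px0_2 = 230; py0_2 = 225; px1_2 = 260; py1_2 = 355; py0_3 = 145; px1_4 = 270; py1_4 = 100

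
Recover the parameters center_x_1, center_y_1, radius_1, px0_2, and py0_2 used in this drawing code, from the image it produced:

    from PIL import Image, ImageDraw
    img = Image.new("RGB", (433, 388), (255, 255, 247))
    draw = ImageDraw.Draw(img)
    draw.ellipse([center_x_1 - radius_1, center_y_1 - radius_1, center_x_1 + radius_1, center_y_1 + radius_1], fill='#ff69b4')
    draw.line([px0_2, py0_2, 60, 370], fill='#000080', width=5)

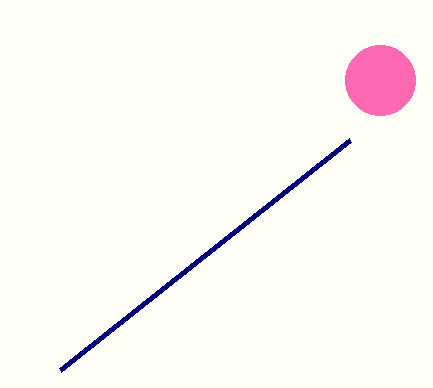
center_x_1 = 380, center_y_1 = 80, radius_1 = 35, px0_2 = 350, py0_2 = 140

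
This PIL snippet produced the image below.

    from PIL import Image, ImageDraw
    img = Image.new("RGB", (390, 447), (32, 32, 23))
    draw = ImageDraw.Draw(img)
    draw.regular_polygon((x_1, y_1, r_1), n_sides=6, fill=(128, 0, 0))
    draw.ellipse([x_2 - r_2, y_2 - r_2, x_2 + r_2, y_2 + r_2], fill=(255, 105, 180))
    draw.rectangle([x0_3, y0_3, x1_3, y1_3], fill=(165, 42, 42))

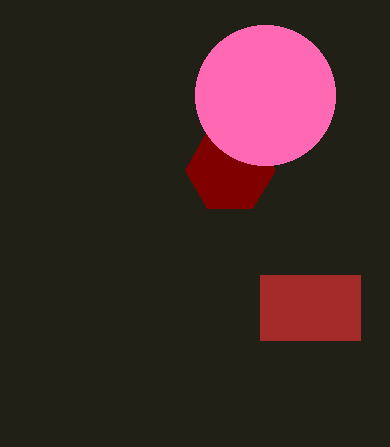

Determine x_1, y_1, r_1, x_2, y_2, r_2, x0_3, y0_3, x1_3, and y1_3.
x_1 = 230, y_1 = 170, r_1 = 45, x_2 = 265, y_2 = 95, r_2 = 70, x0_3 = 260, y0_3 = 275, x1_3 = 360, y1_3 = 340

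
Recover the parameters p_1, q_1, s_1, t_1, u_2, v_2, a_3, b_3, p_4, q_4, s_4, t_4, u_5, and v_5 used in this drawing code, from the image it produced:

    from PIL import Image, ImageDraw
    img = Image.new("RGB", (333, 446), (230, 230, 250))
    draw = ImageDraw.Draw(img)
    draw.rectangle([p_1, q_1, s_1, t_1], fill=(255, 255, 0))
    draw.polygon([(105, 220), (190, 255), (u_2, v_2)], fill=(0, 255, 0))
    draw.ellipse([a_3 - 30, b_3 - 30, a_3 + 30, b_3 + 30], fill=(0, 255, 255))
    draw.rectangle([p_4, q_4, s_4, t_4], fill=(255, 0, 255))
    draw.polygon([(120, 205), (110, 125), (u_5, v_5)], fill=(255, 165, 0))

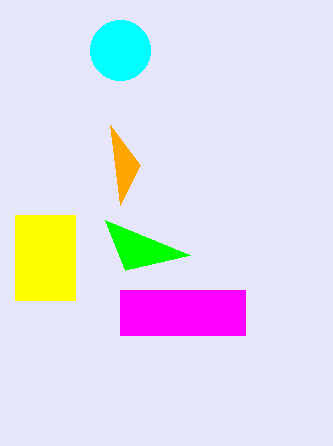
p_1 = 15; q_1 = 215; s_1 = 75; t_1 = 300; u_2 = 125; v_2 = 270; a_3 = 120; b_3 = 50; p_4 = 120; q_4 = 290; s_4 = 245; t_4 = 335; u_5 = 140; v_5 = 165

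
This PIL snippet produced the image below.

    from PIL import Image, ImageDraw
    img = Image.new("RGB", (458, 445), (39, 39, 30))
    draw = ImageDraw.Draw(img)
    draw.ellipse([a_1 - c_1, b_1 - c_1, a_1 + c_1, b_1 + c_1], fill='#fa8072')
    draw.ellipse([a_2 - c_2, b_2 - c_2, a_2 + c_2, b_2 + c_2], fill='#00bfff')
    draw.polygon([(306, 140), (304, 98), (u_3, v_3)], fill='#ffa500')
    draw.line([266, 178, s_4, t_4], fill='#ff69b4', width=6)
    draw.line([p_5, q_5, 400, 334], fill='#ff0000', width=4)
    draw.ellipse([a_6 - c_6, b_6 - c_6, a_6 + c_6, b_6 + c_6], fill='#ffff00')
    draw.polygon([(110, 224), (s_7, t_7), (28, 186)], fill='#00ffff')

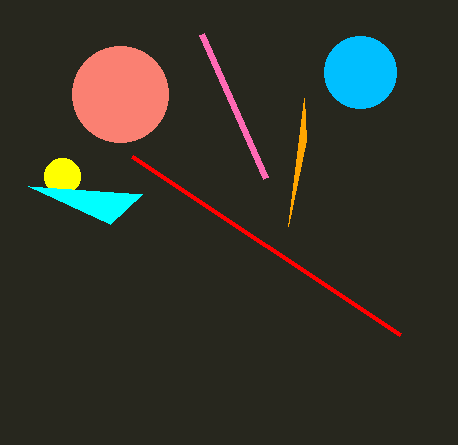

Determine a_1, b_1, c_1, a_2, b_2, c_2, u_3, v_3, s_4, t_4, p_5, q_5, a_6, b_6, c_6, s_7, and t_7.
a_1 = 120
b_1 = 94
c_1 = 48
a_2 = 360
b_2 = 72
c_2 = 36
u_3 = 288
v_3 = 226
s_4 = 202
t_4 = 34
p_5 = 132
q_5 = 156
a_6 = 62
b_6 = 176
c_6 = 18
s_7 = 142
t_7 = 194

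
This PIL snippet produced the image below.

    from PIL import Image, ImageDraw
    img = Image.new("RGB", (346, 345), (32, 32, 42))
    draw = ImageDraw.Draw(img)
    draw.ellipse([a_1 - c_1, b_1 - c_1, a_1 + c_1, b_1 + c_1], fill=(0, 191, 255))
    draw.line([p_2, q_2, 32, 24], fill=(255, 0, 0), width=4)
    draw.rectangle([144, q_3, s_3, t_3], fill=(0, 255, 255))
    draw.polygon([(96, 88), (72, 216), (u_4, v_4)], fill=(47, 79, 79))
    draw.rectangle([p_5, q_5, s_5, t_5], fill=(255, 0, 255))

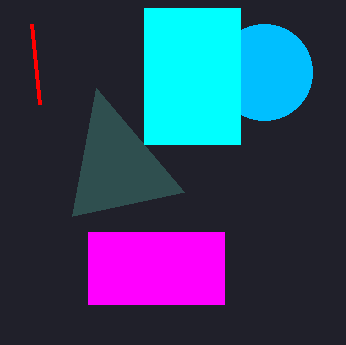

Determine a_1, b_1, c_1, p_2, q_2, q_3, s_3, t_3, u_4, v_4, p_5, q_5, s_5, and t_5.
a_1 = 264
b_1 = 72
c_1 = 48
p_2 = 40
q_2 = 104
q_3 = 8
s_3 = 240
t_3 = 144
u_4 = 184
v_4 = 192
p_5 = 88
q_5 = 232
s_5 = 224
t_5 = 304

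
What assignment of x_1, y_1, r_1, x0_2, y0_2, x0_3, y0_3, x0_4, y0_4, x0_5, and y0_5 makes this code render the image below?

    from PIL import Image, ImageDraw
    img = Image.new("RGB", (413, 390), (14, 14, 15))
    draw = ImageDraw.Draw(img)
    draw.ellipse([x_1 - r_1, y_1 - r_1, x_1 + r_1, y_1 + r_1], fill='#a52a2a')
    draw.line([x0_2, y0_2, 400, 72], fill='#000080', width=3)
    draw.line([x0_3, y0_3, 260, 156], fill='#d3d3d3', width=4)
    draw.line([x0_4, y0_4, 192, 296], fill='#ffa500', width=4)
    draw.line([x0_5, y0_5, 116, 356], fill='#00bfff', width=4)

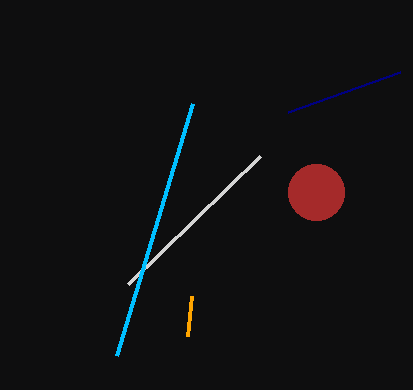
x_1 = 316; y_1 = 192; r_1 = 28; x0_2 = 288; y0_2 = 112; x0_3 = 128; y0_3 = 284; x0_4 = 188; y0_4 = 336; x0_5 = 192; y0_5 = 104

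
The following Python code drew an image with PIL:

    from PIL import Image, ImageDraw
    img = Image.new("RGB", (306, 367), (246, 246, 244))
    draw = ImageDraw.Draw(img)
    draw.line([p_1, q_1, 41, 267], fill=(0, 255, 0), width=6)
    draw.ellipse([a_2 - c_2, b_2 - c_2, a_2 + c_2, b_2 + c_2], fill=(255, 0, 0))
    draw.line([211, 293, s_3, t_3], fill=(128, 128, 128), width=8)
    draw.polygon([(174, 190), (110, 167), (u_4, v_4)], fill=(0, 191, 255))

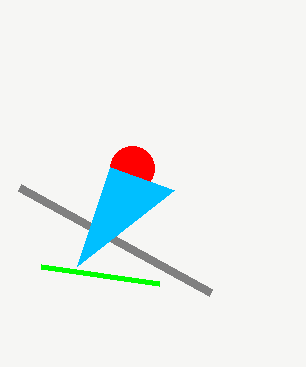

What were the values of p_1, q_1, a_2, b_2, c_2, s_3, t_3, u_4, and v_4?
p_1 = 159
q_1 = 284
a_2 = 132
b_2 = 168
c_2 = 22
s_3 = 20
t_3 = 188
u_4 = 77
v_4 = 266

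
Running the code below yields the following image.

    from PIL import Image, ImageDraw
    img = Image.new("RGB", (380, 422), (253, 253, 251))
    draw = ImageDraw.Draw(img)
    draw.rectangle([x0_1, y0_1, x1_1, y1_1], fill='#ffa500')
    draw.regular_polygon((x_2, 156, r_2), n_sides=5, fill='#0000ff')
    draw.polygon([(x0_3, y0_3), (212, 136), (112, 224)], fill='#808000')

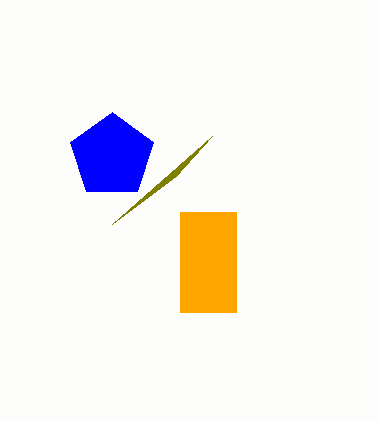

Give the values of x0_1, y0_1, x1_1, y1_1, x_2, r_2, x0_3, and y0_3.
x0_1 = 180, y0_1 = 212, x1_1 = 236, y1_1 = 312, x_2 = 112, r_2 = 44, x0_3 = 176, y0_3 = 176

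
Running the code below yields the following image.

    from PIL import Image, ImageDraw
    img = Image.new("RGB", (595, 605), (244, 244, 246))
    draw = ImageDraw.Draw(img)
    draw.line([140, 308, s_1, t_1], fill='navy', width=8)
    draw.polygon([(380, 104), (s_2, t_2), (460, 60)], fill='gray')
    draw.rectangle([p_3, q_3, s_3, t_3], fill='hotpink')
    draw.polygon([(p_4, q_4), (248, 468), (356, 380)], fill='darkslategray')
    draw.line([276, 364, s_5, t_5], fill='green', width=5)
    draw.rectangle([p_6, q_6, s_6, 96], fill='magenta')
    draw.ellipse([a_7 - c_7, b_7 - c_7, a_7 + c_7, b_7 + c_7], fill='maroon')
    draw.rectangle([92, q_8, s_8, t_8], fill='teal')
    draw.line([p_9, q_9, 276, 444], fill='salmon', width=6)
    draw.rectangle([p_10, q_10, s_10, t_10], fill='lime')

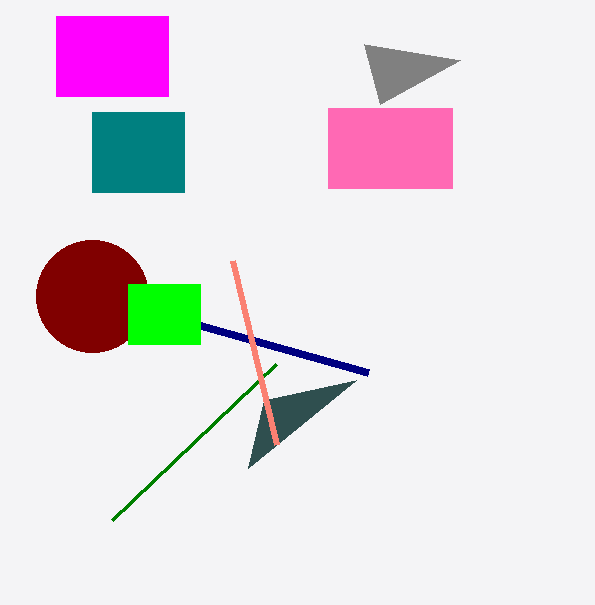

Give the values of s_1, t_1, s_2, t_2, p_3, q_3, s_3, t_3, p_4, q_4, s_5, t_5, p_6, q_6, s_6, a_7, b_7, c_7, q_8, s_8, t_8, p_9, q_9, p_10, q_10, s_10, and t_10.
s_1 = 368
t_1 = 372
s_2 = 364
t_2 = 44
p_3 = 328
q_3 = 108
s_3 = 452
t_3 = 188
p_4 = 264
q_4 = 400
s_5 = 112
t_5 = 520
p_6 = 56
q_6 = 16
s_6 = 168
a_7 = 92
b_7 = 296
c_7 = 56
q_8 = 112
s_8 = 184
t_8 = 192
p_9 = 232
q_9 = 260
p_10 = 128
q_10 = 284
s_10 = 200
t_10 = 344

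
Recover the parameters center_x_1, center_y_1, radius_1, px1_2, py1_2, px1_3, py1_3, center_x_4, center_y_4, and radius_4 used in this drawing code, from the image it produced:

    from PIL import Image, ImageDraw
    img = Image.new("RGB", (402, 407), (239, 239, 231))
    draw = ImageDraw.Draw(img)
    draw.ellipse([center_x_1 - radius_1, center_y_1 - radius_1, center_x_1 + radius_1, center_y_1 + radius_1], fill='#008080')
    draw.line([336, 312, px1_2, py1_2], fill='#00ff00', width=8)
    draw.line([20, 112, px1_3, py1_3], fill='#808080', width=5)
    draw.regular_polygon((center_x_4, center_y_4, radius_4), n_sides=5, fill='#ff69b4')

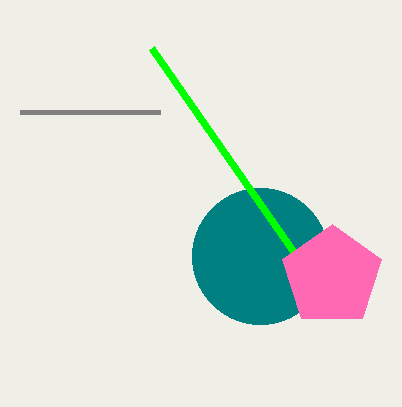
center_x_1 = 260; center_y_1 = 256; radius_1 = 68; px1_2 = 152; py1_2 = 48; px1_3 = 160; py1_3 = 112; center_x_4 = 332; center_y_4 = 276; radius_4 = 52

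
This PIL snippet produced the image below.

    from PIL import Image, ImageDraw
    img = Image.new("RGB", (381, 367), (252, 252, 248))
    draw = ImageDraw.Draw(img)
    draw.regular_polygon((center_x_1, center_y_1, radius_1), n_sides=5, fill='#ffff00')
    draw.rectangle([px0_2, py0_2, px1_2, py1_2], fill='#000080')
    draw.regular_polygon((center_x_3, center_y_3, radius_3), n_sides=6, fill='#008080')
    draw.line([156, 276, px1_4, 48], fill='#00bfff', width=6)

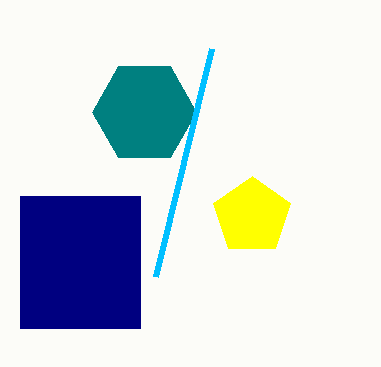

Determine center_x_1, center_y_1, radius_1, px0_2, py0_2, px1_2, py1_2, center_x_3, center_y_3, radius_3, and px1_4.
center_x_1 = 252; center_y_1 = 216; radius_1 = 40; px0_2 = 20; py0_2 = 196; px1_2 = 140; py1_2 = 328; center_x_3 = 144; center_y_3 = 112; radius_3 = 52; px1_4 = 212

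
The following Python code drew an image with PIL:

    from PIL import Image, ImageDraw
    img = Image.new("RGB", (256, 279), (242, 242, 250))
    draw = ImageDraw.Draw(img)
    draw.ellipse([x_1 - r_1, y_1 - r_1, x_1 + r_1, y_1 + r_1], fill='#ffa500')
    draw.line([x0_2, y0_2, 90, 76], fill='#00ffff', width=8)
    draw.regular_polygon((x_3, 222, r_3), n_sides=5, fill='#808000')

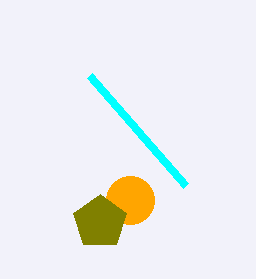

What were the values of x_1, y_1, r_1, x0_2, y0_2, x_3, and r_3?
x_1 = 130
y_1 = 200
r_1 = 24
x0_2 = 186
y0_2 = 186
x_3 = 100
r_3 = 28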